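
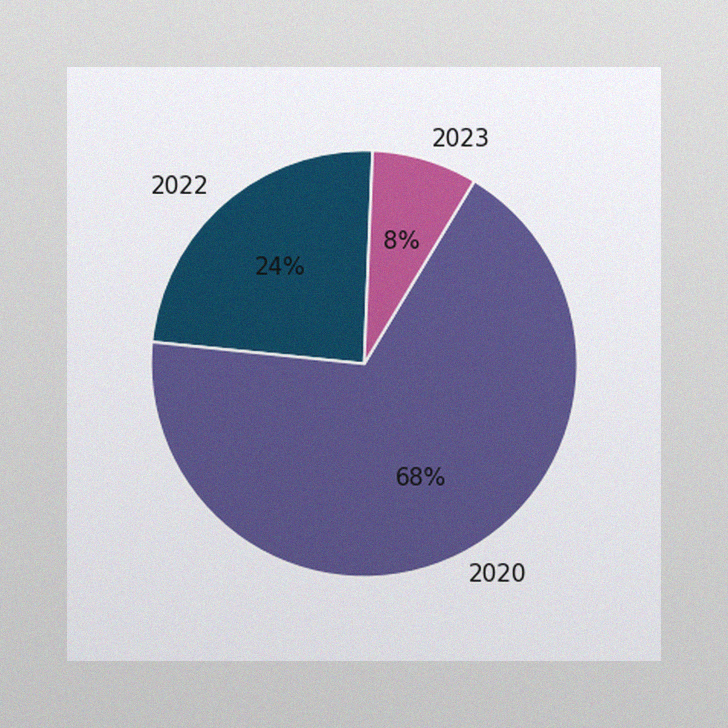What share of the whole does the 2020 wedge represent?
The image has some photo noise and uneven lighting. The 2020 slice takes up 68% of the pie.

68%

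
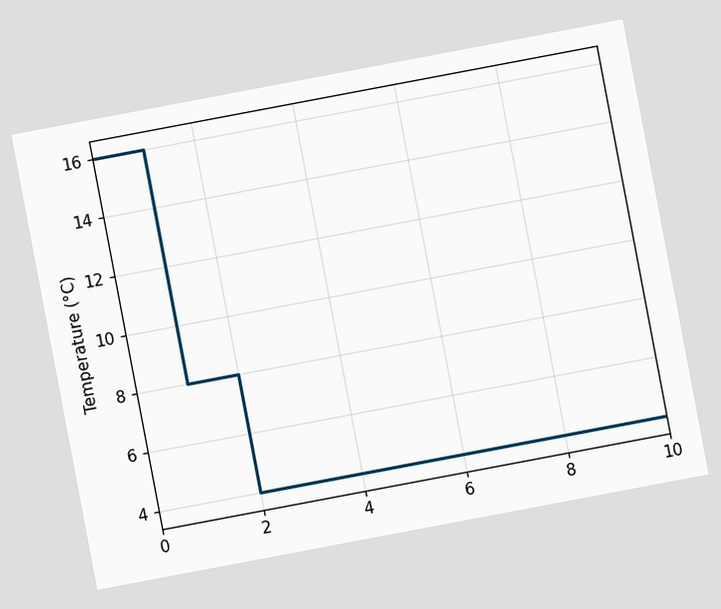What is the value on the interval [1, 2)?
8°C

The chart is tilted about 11° counter-clockwise. On [1, 2) the step sits at 8°C.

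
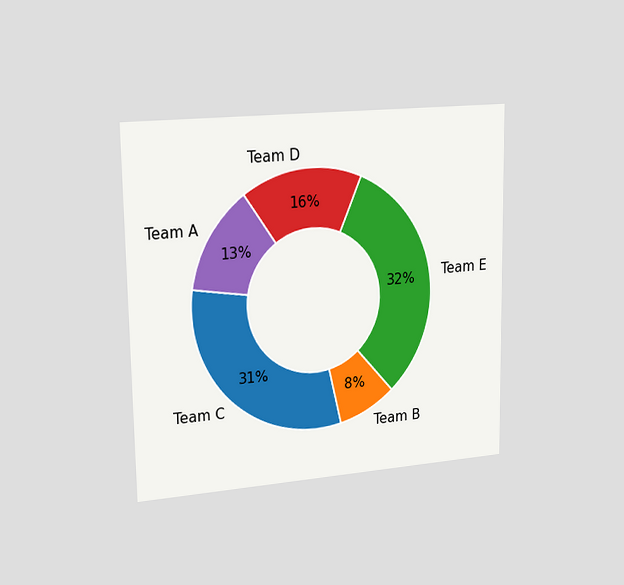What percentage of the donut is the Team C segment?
31%

The chart is viewed slightly from the left. The Team C segment takes up 31% of the ring.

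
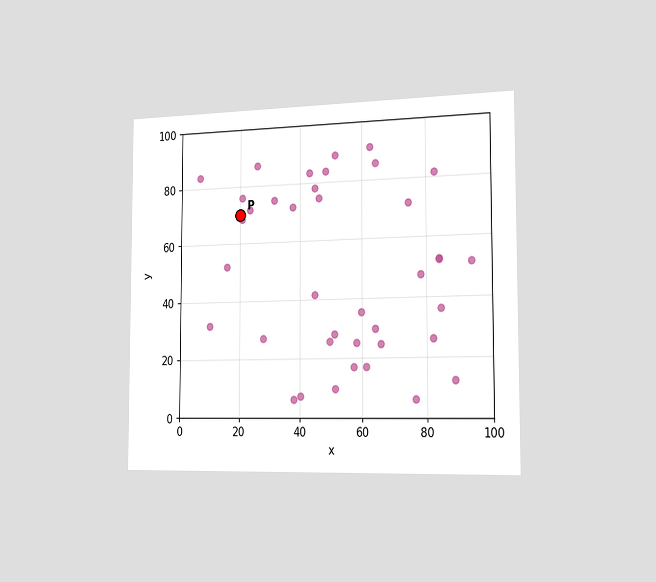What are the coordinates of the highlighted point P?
(20, 70)

The chart is viewed slightly from the right. Following the gridlines from P to each axis, P sits at (20, 70).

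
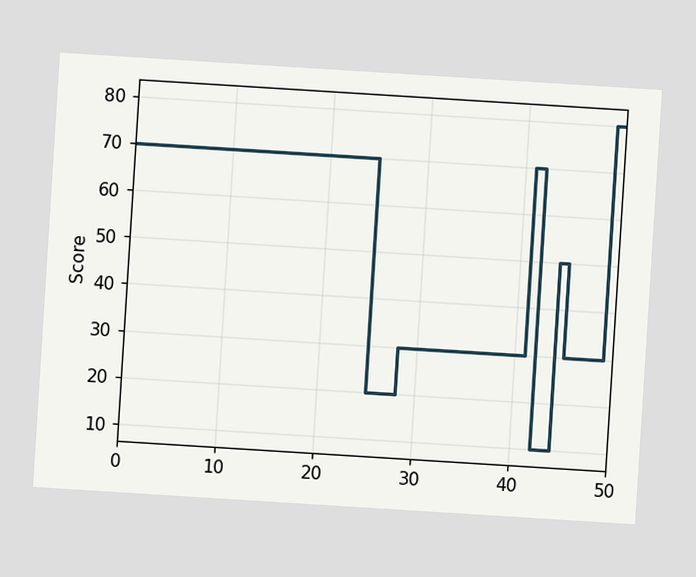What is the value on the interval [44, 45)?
The chart is tilted about 4° clockwise. On [44, 45) the step sits at 50.

50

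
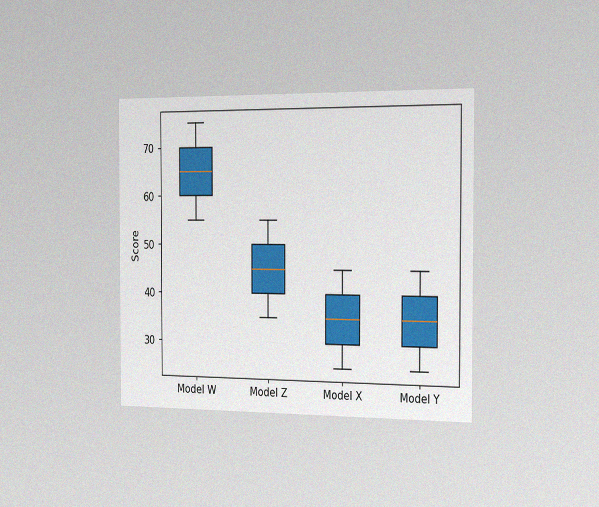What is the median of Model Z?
The chart is viewed slightly from the right, with some photo noise. The median line in the Model Z box sits at 45.

45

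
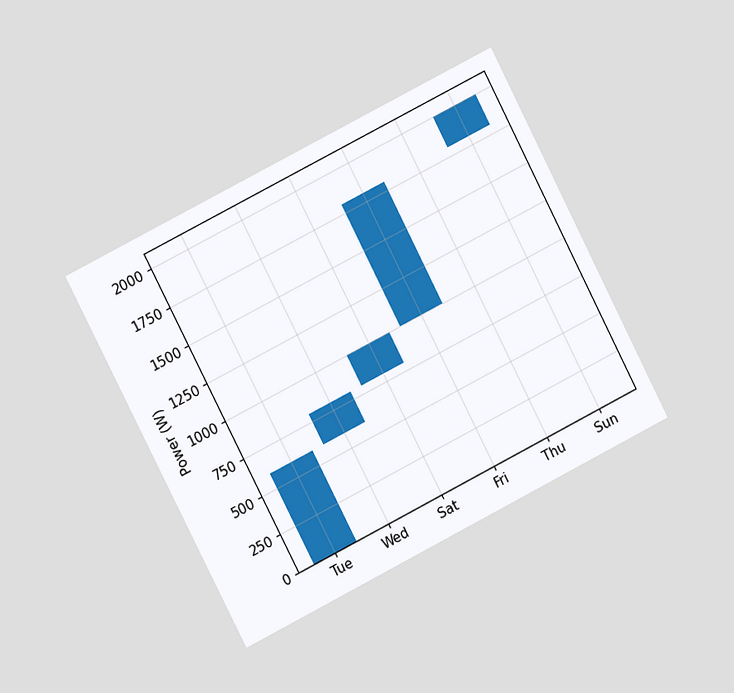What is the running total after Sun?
2000W

The chart is tilted about 27° counter-clockwise and viewed at a slight angle. After Sun the running total reaches 2000W.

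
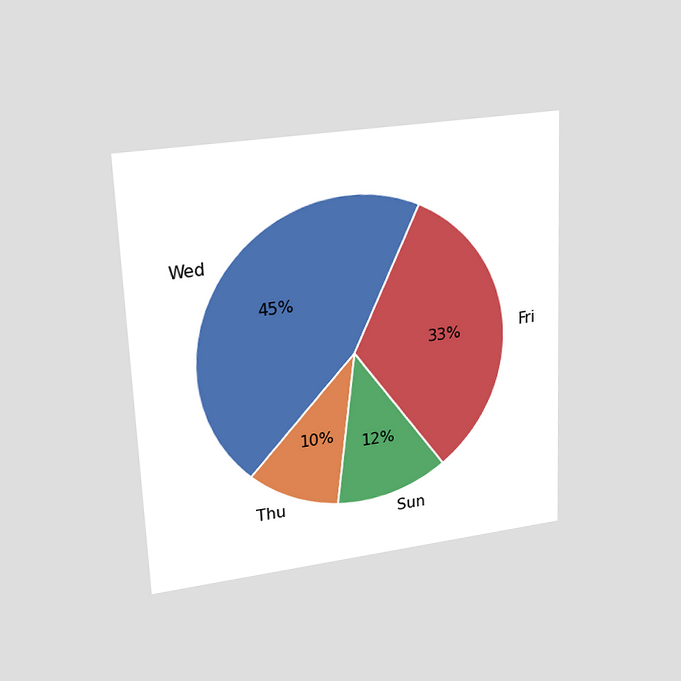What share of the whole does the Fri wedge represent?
33%

The chart is tilted about 2° counter-clockwise and viewed at a slight angle. The Fri slice takes up 33% of the pie.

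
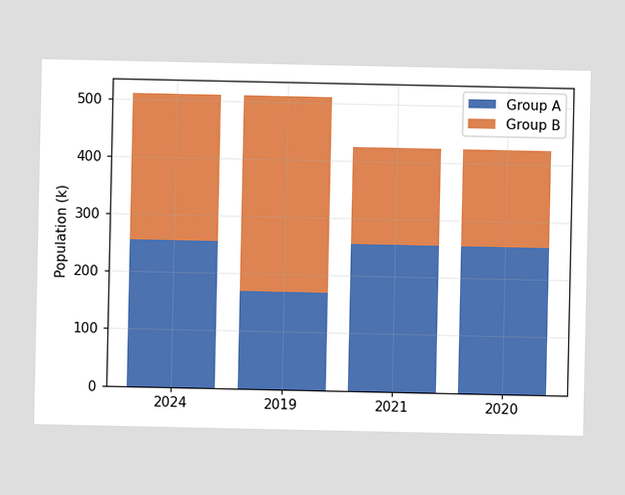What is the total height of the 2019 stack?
The 2019 stack's top reaches 510k on the y-axis.

510k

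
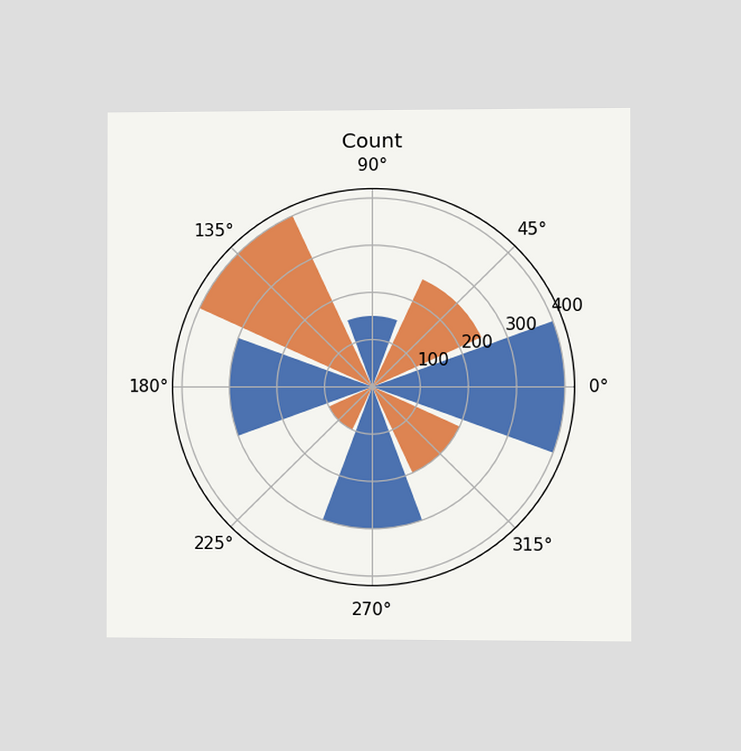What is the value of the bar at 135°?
400

The chart is viewed at a slight angle. The bar at 135° reaches 400 on the radial axis.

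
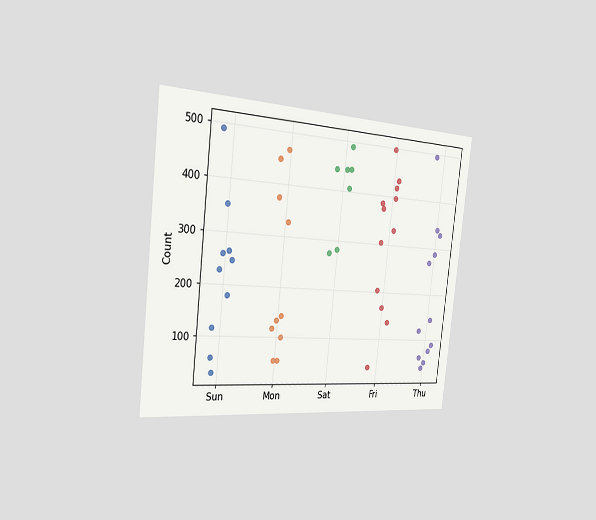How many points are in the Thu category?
12

The chart is tilted about 6° clockwise and viewed slightly from the left. Counting the markers in the Thu column gives 12.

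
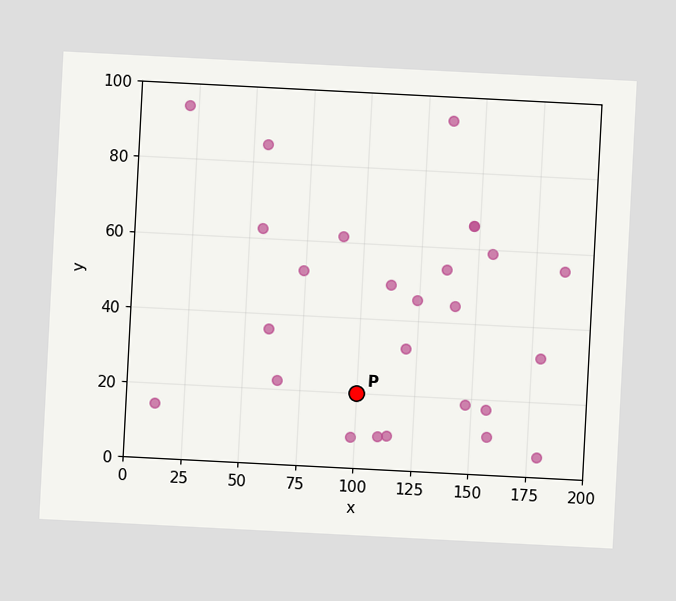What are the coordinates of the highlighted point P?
The chart is tilted about 3° clockwise. Following the gridlines from P to each axis, P sits at (100, 20).

(100, 20)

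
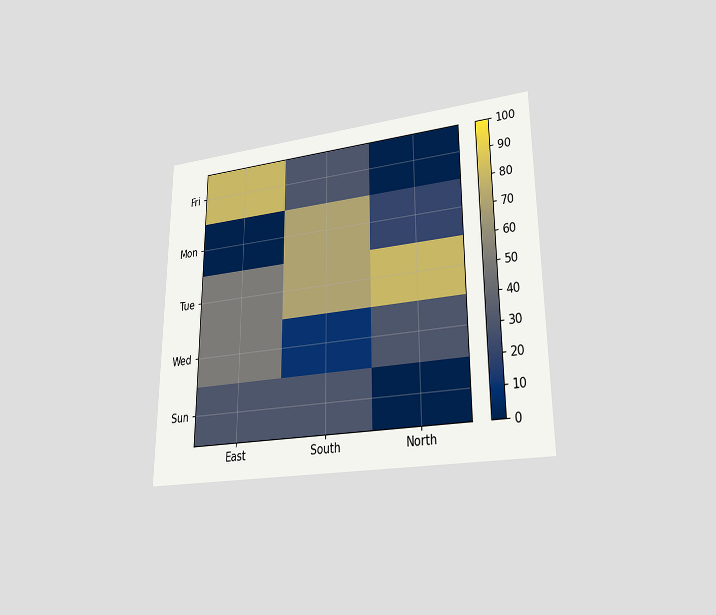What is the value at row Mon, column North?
20

The chart is viewed at a slight angle. Matching cell (Mon, North) against the colorbar gives 20.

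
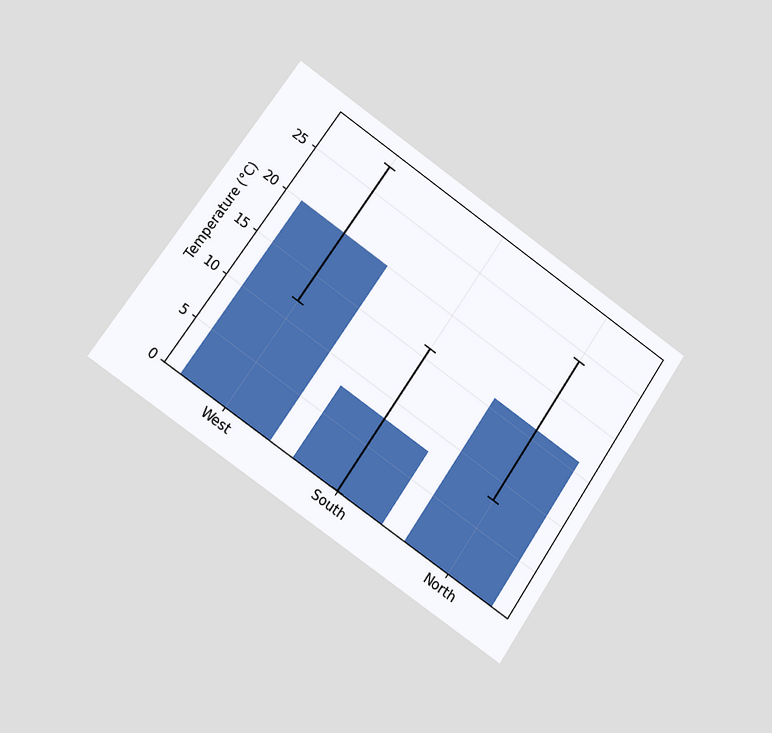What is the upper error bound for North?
The chart is tilted about 34° clockwise and viewed at a slight angle. The North bar's upper whisker reaches 24°C.

24°C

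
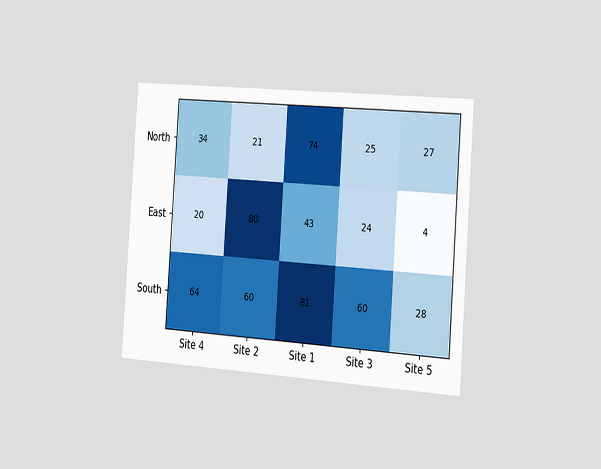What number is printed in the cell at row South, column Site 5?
The chart is tilted about 4° clockwise and viewed slightly from the right. The (South, Site 5) cell reads 28.

28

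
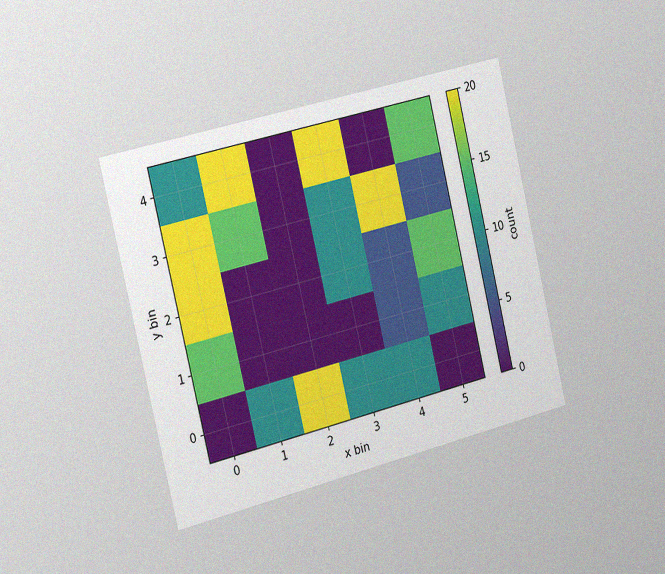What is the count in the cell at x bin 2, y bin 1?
The chart is tilted about 14° counter-clockwise and viewed slightly from the left, with some photo noise. Matching the cell (2, 1) against the colorbar gives 0.

0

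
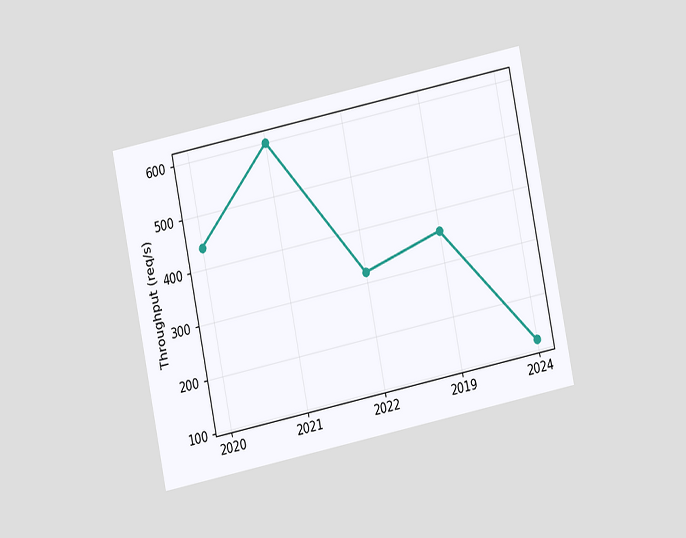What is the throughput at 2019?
360req/s

The chart is tilted about 12° counter-clockwise and viewed at a slight angle. At 2019, the line is at 360req/s.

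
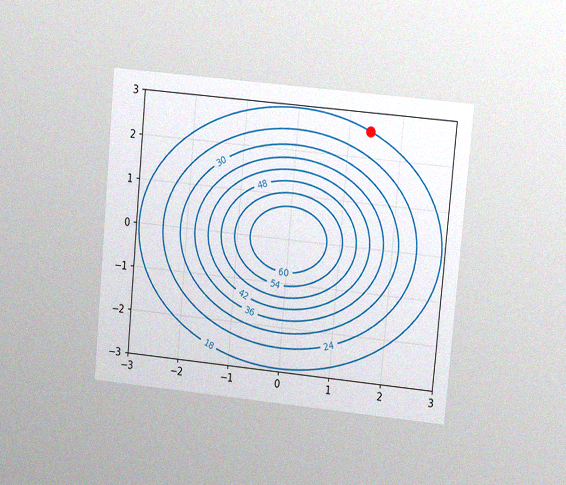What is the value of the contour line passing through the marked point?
The chart is tilted about 5° clockwise and viewed at a slight angle, with some photo noise. The marked point sits on the contour labelled 18.

18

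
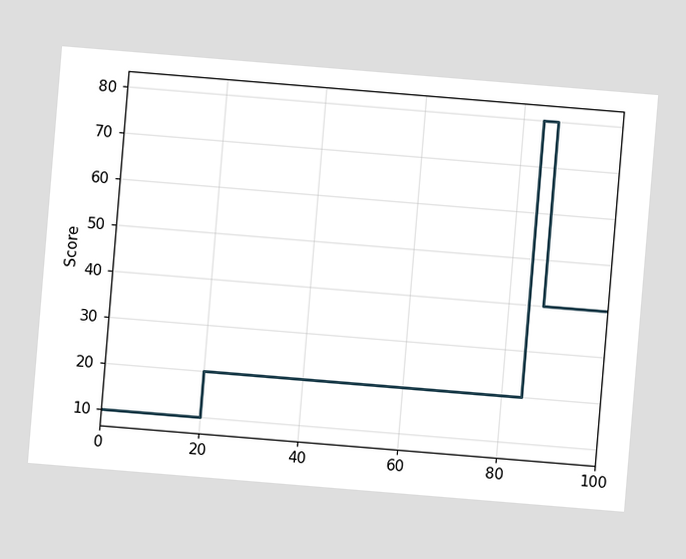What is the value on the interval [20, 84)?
20

The chart is tilted about 5° clockwise. On [20, 84) the step sits at 20.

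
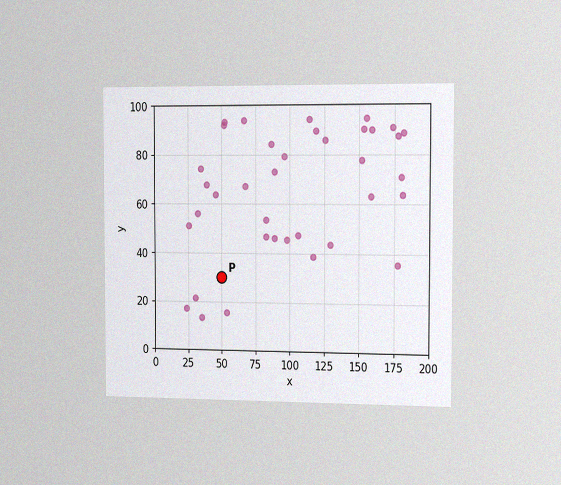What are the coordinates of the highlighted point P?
(50, 30)

The chart is viewed slightly from the right, with some photo noise. Following the gridlines from P to each axis, P sits at (50, 30).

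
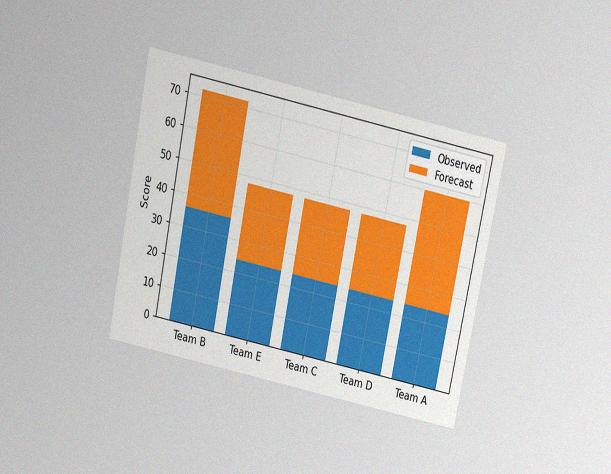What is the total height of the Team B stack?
72

The chart is tilted about 12° clockwise and viewed slightly from above, with some photo noise. The Team B stack's top reaches 72 on the y-axis.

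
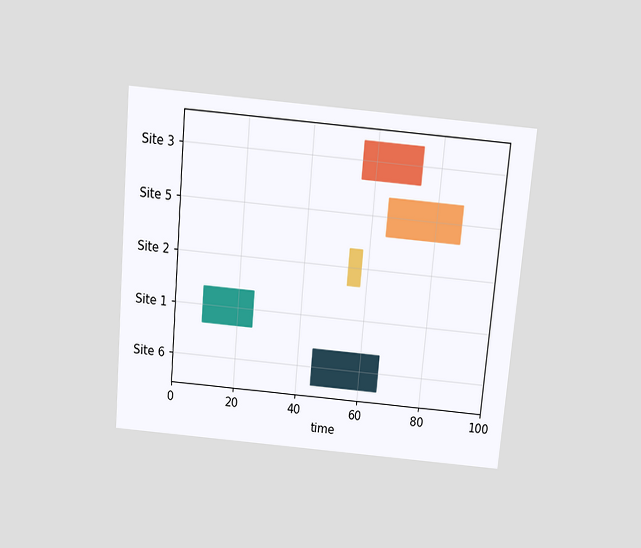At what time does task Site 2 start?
The chart is tilted about 5° clockwise and viewed slightly from above. The Site 2 bar begins at t=54.

54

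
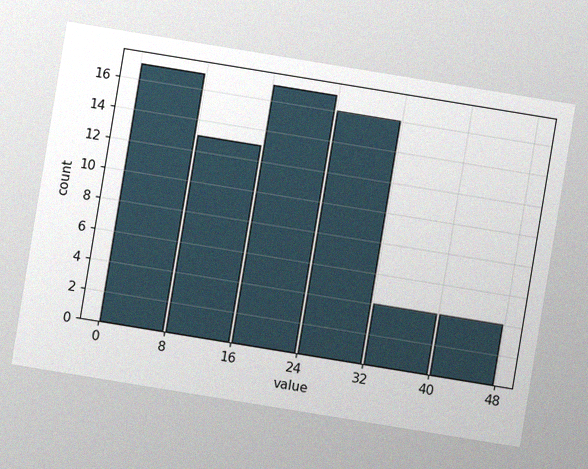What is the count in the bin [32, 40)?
The chart is tilted about 9° clockwise, with some photo noise. The [32, 40) bin has height 4.

4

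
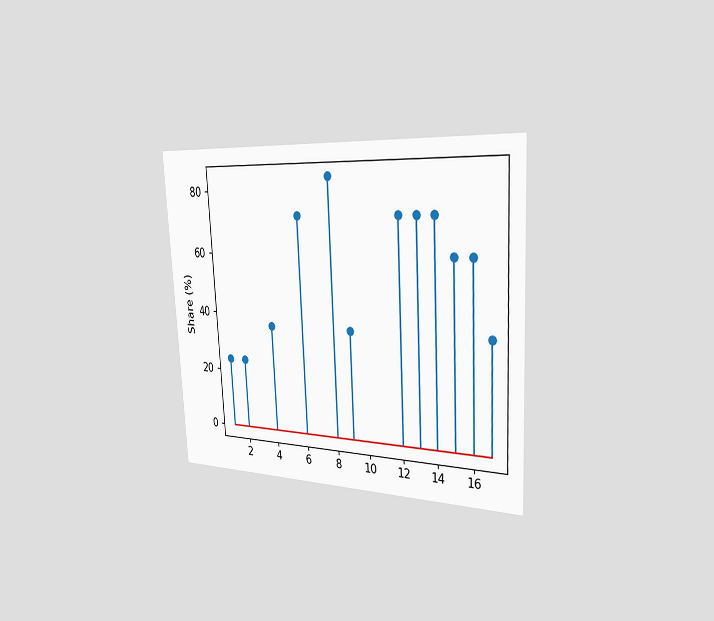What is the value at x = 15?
60%

The chart is tilted about 3° counter-clockwise and viewed slightly from the right. The stem at x=15 reaches 60%.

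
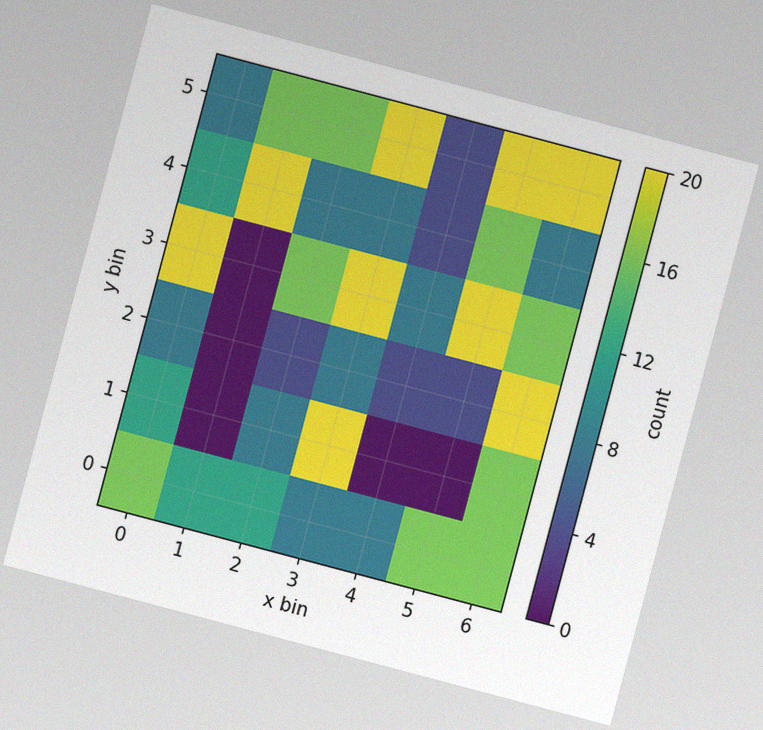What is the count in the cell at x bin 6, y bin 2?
The chart is tilted about 15° clockwise, with some photo noise. Matching the cell (6, 2) against the colorbar gives 20.

20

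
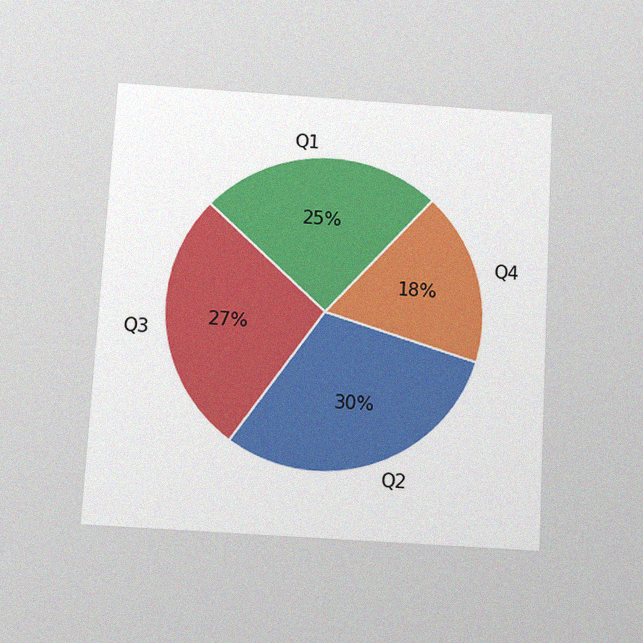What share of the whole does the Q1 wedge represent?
The chart is tilted about 3° clockwise and viewed slightly from below, with some photo noise. The Q1 slice takes up 25% of the pie.

25%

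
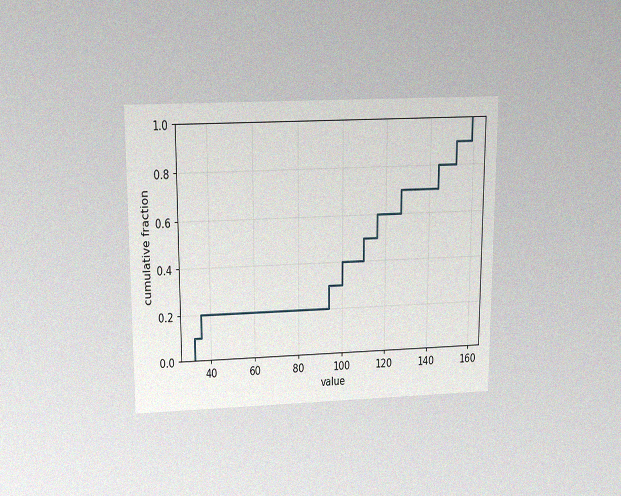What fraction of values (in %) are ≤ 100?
40%

The chart is viewed slightly from above, with some photo noise. At x=100 the ECDF step is at 40%.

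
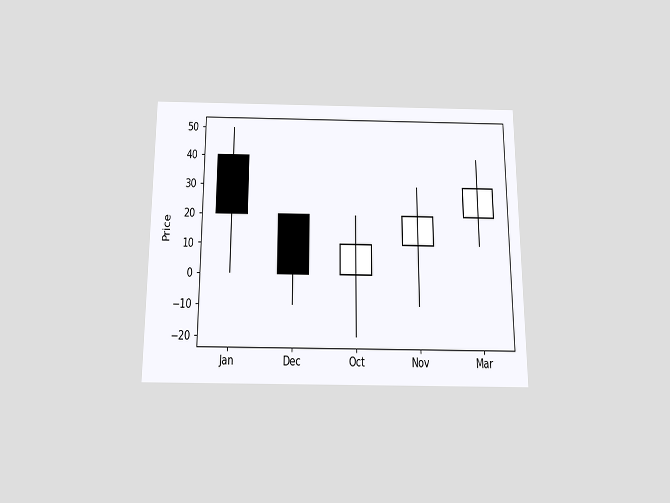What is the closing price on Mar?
30

The chart is viewed slightly from below. The Mar candle closes at 30.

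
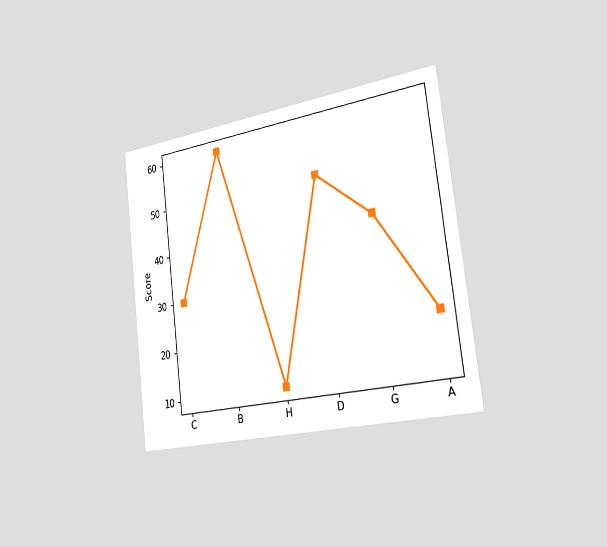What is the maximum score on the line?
60

The chart is tilted about 7° counter-clockwise and viewed slightly from the right. The highest point is at B, and reading across to the y-axis gives 60.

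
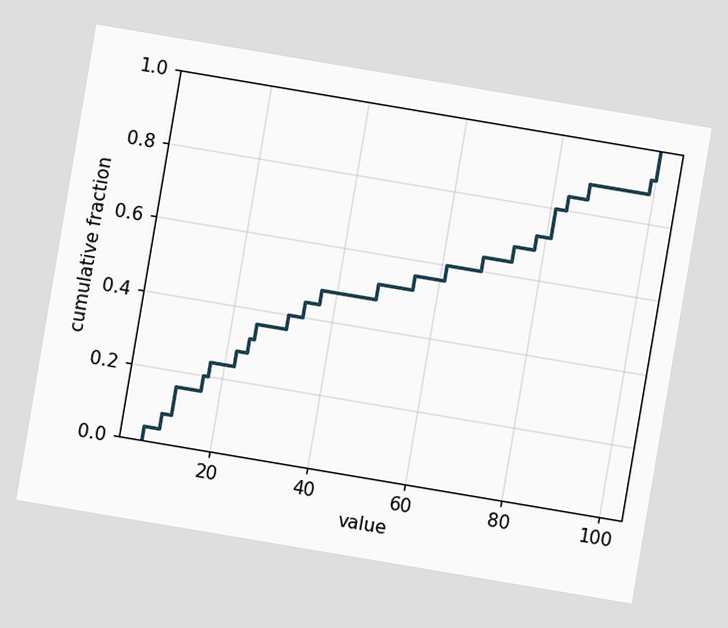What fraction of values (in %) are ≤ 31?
40%

The chart is tilted about 10° clockwise. At x=31 the ECDF step is at 40%.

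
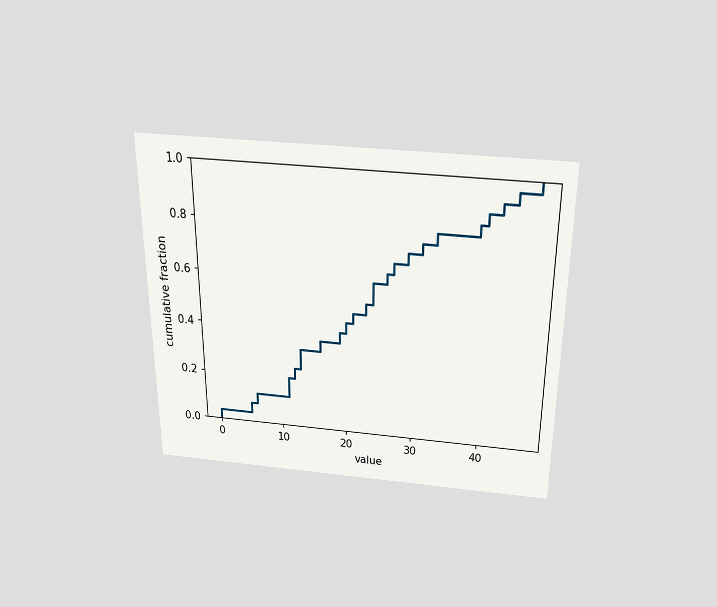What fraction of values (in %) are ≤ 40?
88%

The chart is viewed slightly from above. At x=40 the ECDF step is at 88%.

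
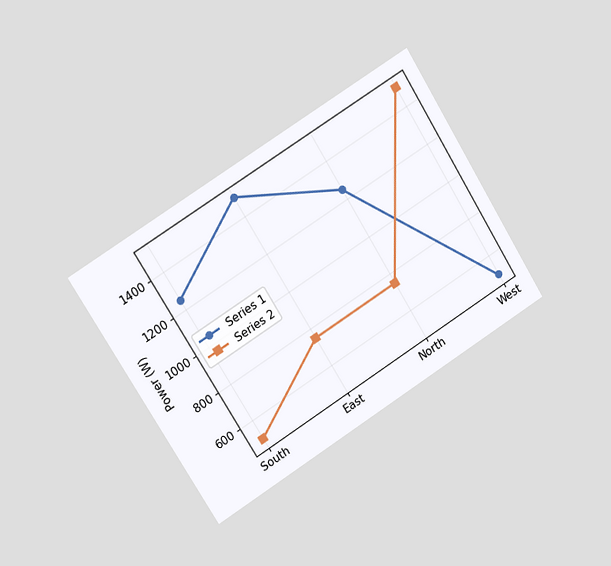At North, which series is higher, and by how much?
The chart is tilted about 32° counter-clockwise and viewed slightly from the left. At North, Series 1 sits above the other line by 500W.

Series 1, by 500W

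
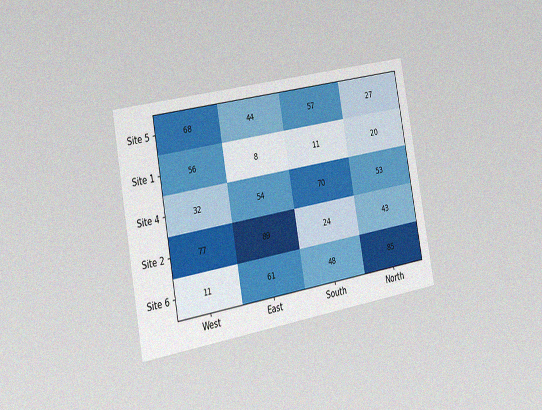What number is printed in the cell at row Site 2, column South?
24

The chart is tilted about 10° counter-clockwise and viewed slightly from the left, with some photo noise. The (Site 2, South) cell reads 24.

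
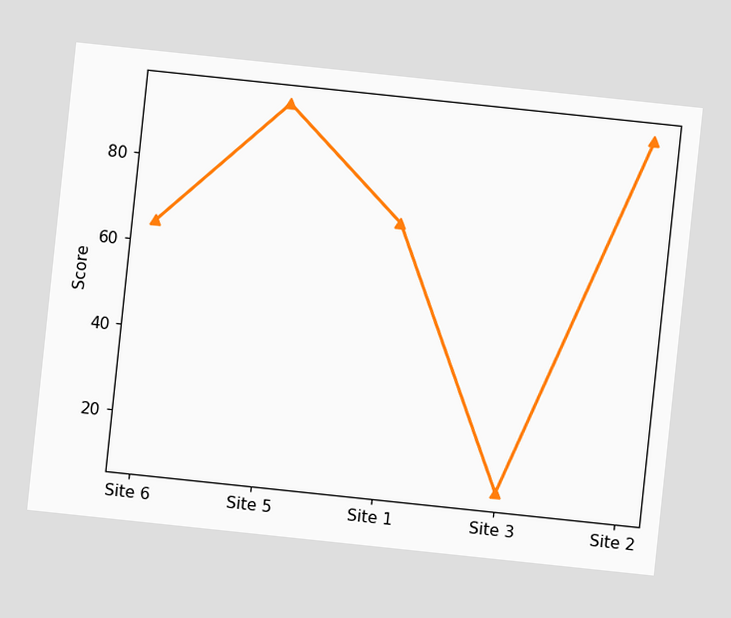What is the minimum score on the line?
10

The chart is tilted about 6° clockwise. The lowest point is at Site 3, and reading across to the y-axis gives 10.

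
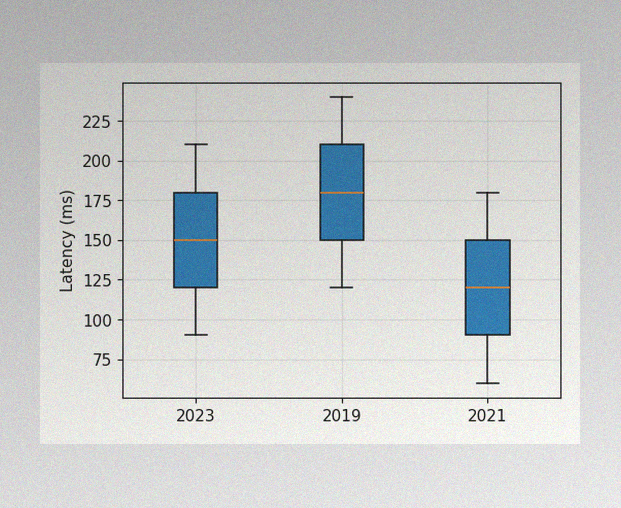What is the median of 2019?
The image has some photo noise and uneven lighting. The median line in the 2019 box sits at 180ms.

180ms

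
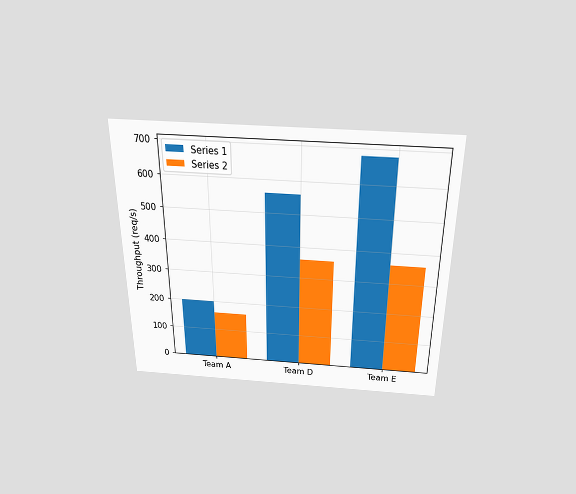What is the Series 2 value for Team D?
360req/s

The chart is viewed slightly from above. The Series 2 bar at Team D reaches 360req/s on the y-axis.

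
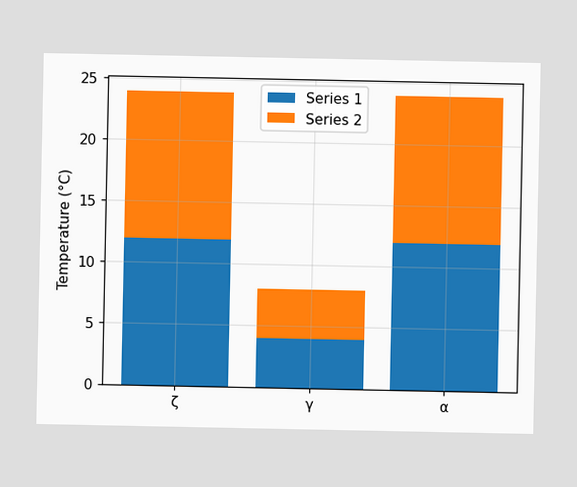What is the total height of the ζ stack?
The ζ stack's top reaches 24°C on the y-axis.

24°C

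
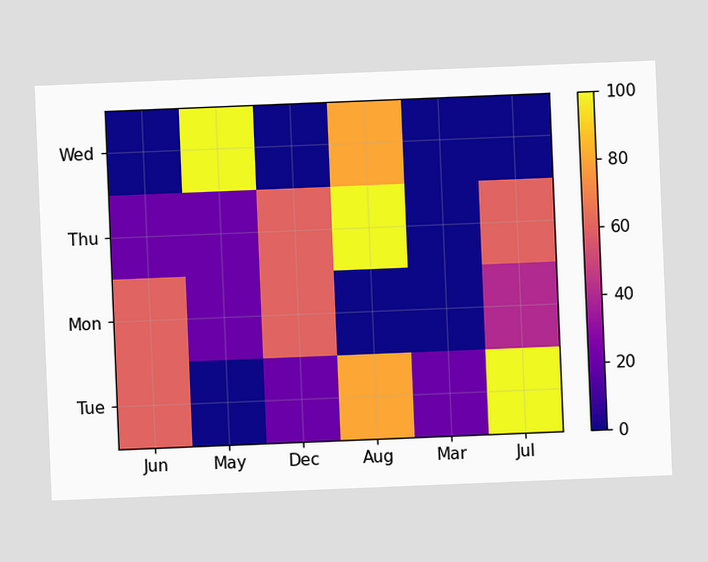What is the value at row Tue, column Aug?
80

The chart is tilted about 2° counter-clockwise. Matching cell (Tue, Aug) against the colorbar gives 80.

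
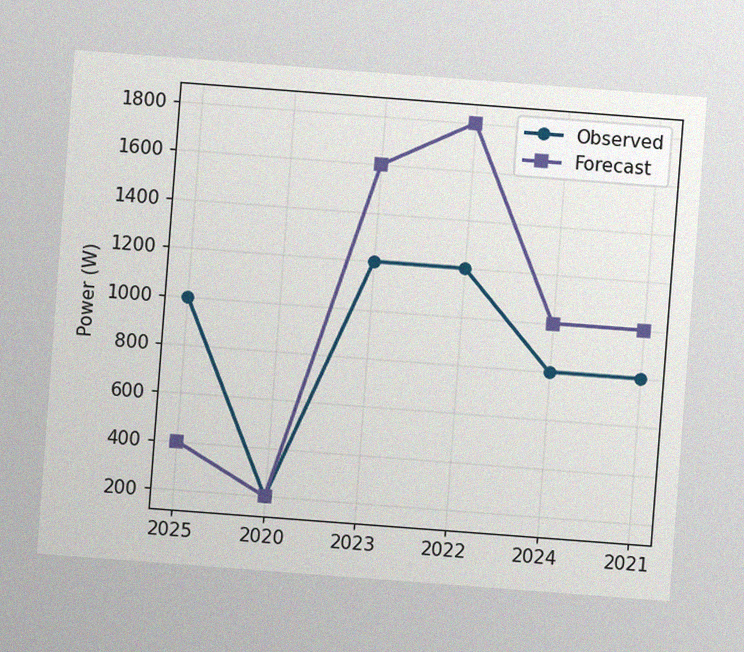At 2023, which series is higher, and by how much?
Forecast, by 400W

The chart is tilted about 4° clockwise, with some photo noise. At 2023, Forecast sits above the other line by 400W.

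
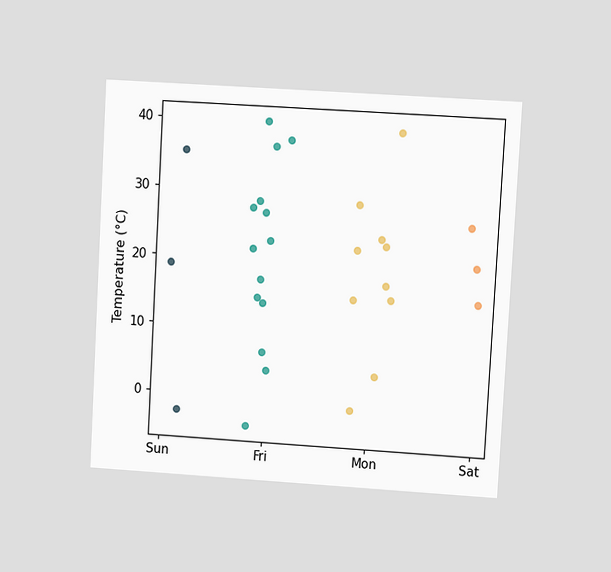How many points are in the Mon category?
10

The chart is tilted about 3° clockwise and viewed at a slight angle. Counting the markers in the Mon column gives 10.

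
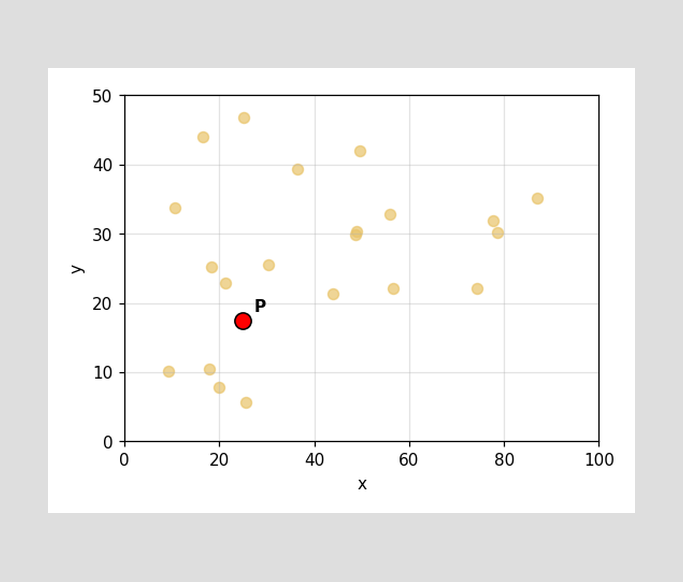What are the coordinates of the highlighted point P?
(25, 17.5)

Following the gridlines from P to each axis, P sits at (25, 17.5).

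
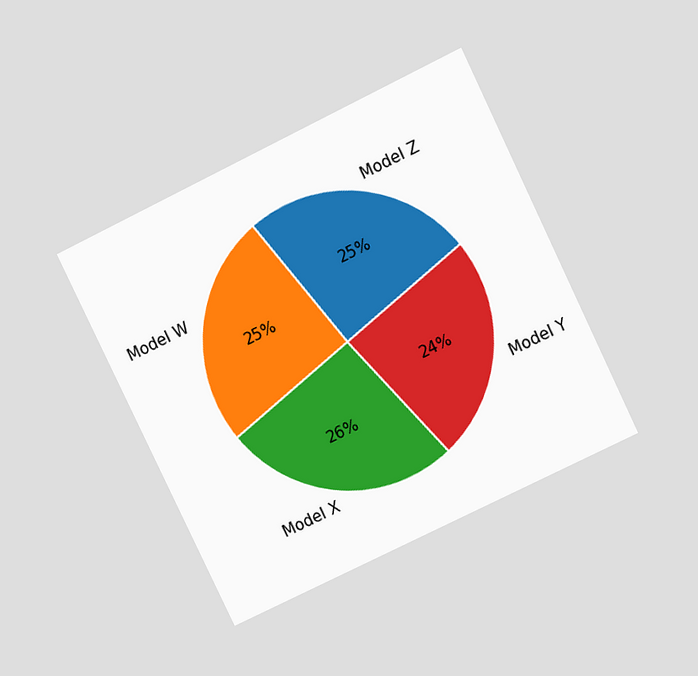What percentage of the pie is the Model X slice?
The chart is tilted about 26° counter-clockwise and viewed at a slight angle. The Model X slice takes up 26% of the pie.

26%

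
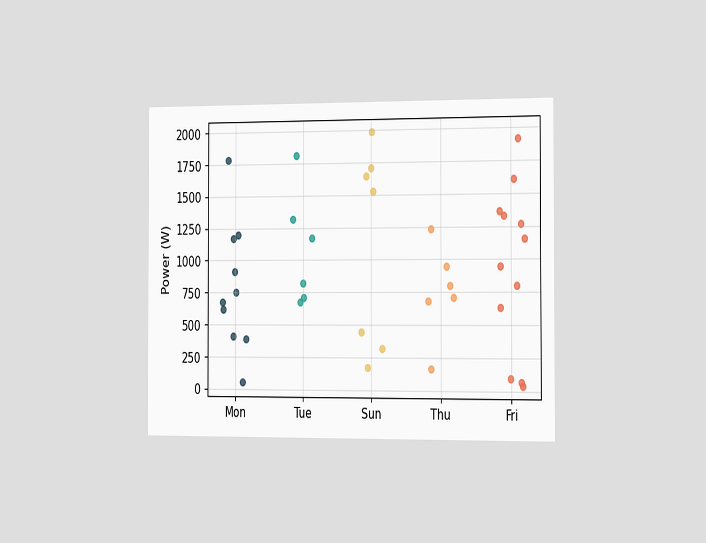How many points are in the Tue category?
6

The chart is viewed slightly from the right. Counting the markers in the Tue column gives 6.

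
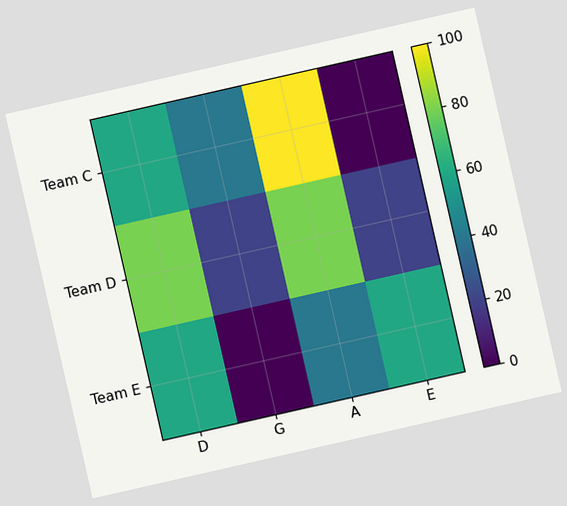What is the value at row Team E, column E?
The chart is tilted about 13° counter-clockwise. Matching cell (Team E, E) against the colorbar gives 60.

60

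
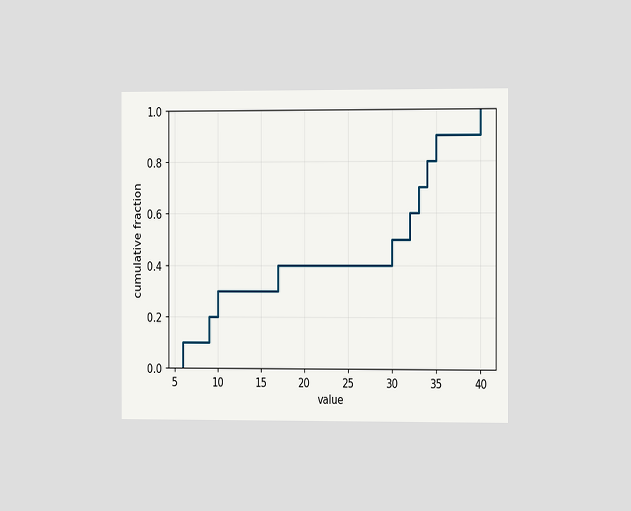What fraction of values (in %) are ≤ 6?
10%

The chart is viewed slightly from the right. At x=6 the ECDF step is at 10%.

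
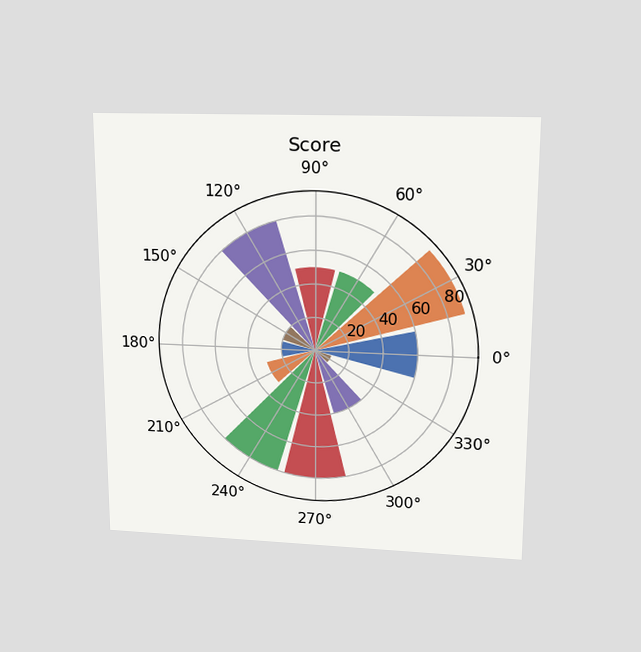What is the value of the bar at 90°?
The chart is viewed slightly from above. The bar at 90° reaches 50 on the radial axis.

50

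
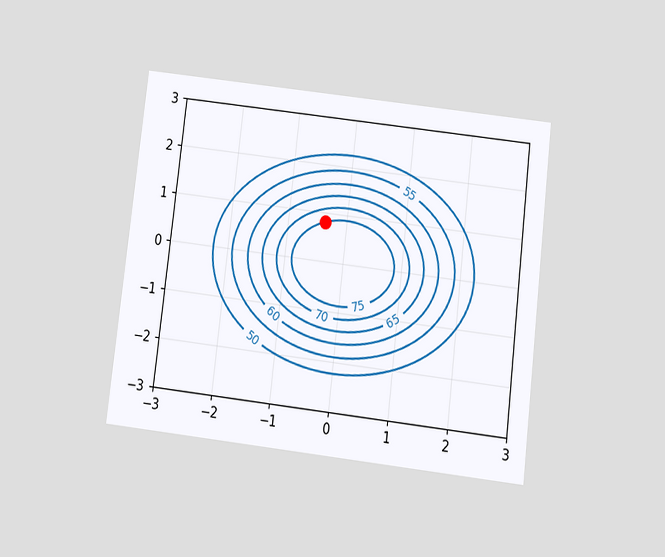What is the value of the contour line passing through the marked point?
75

The chart is tilted about 7° clockwise and viewed slightly from below. The marked point sits on the contour labelled 75.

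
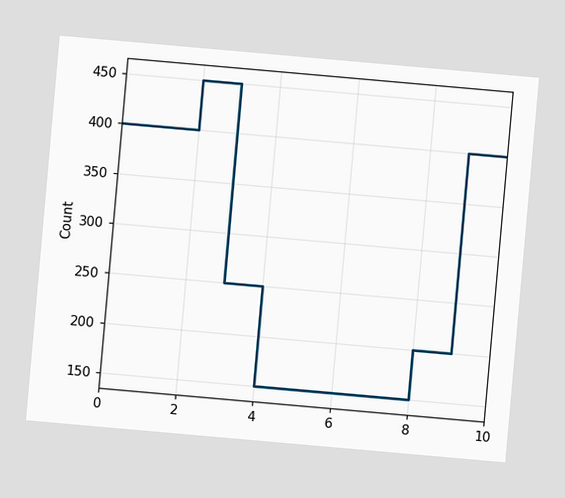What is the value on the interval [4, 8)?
The chart is tilted about 5° clockwise. On [4, 8) the step sits at 150.

150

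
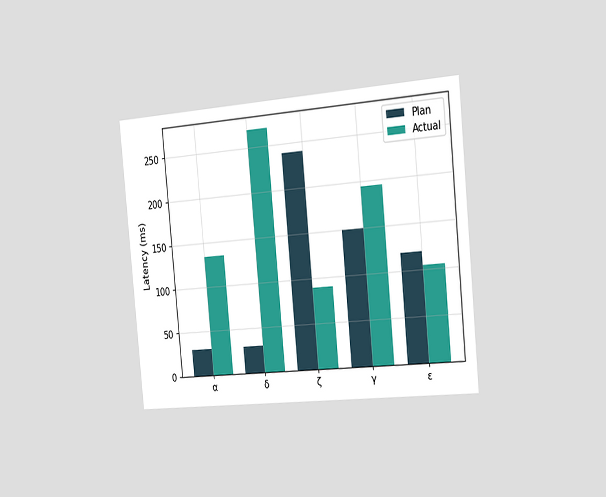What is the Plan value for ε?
The chart is tilted about 5° counter-clockwise and viewed slightly from the right. The Plan bar at ε reaches 120ms on the y-axis.

120ms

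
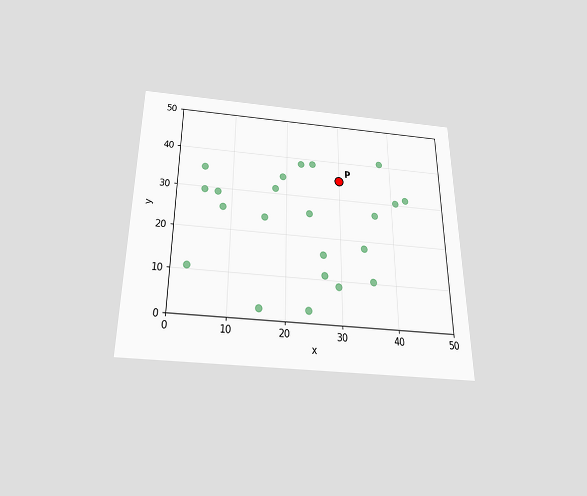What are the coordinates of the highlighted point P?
The chart is viewed slightly from below. Following the gridlines from P to each axis, P sits at (30, 35).

(30, 35)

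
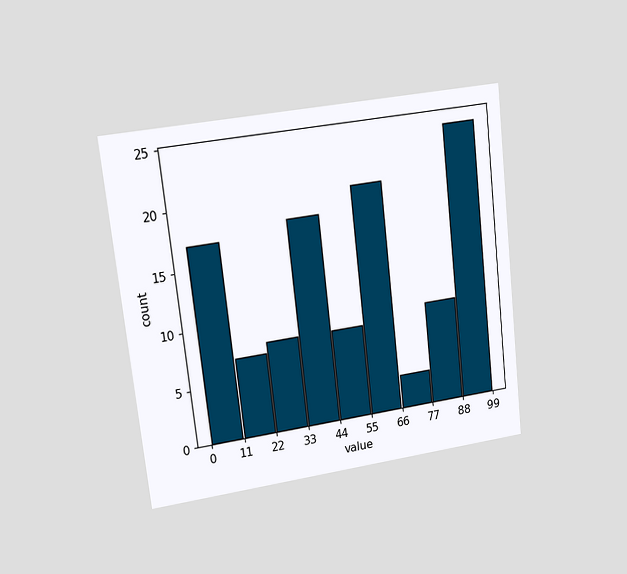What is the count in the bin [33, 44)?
18

The chart is tilted about 6° counter-clockwise and viewed at a slight angle. The [33, 44) bin has height 18.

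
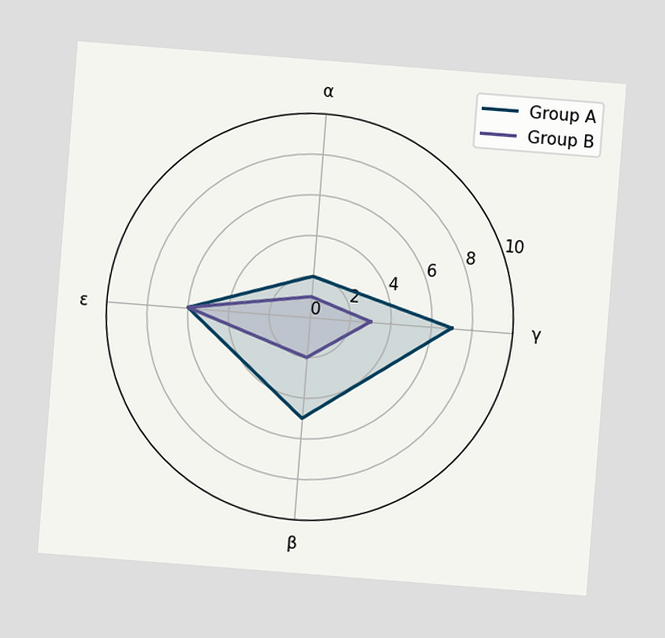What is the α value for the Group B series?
The chart is tilted about 4° clockwise. On the α axis, Group B reaches 1.

1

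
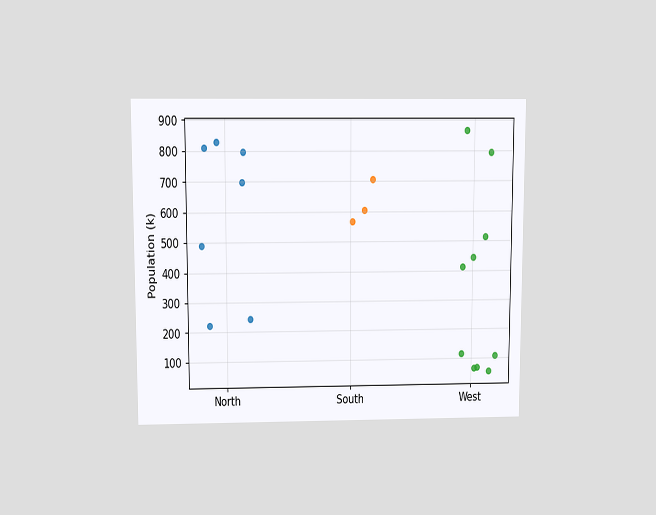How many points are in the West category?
The chart is viewed slightly from above. Counting the markers in the West column gives 10.

10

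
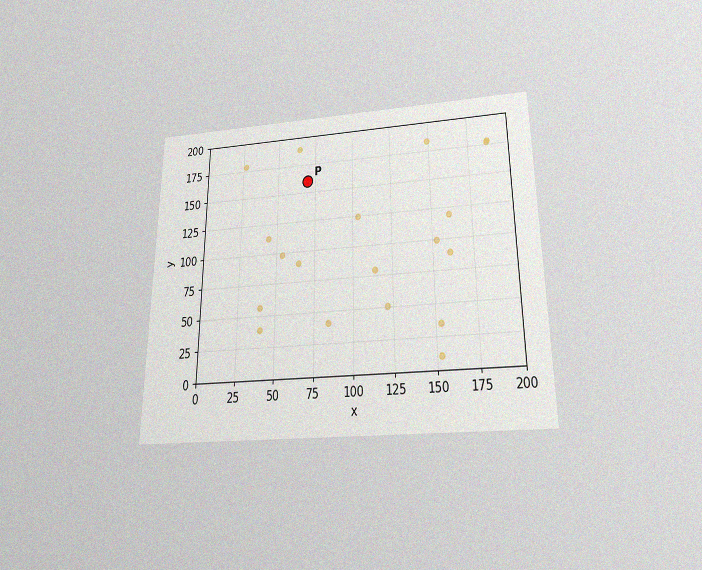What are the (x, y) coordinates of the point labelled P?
The chart is viewed slightly from below, with some photo noise. Following the gridlines from P to each axis, P sits at (70, 160).

(70, 160)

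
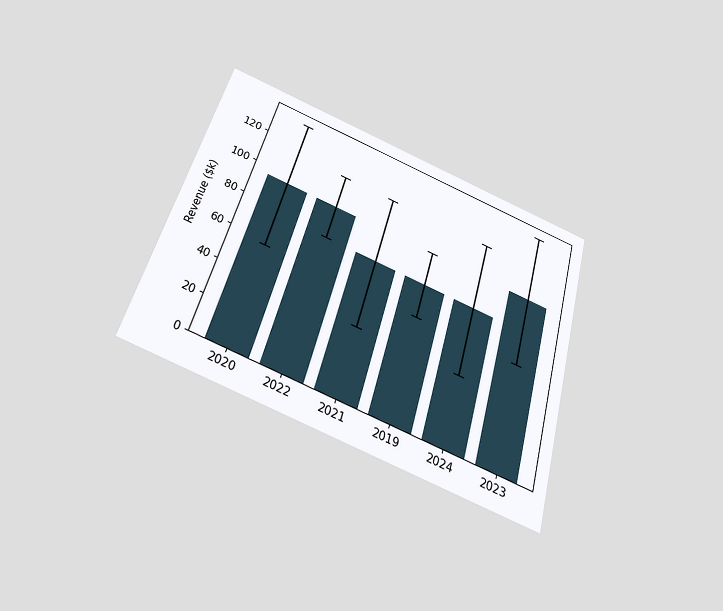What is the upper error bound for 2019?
The chart is tilted about 16° clockwise and viewed slightly from below. The 2019 bar's upper whisker reaches $95k.

$95k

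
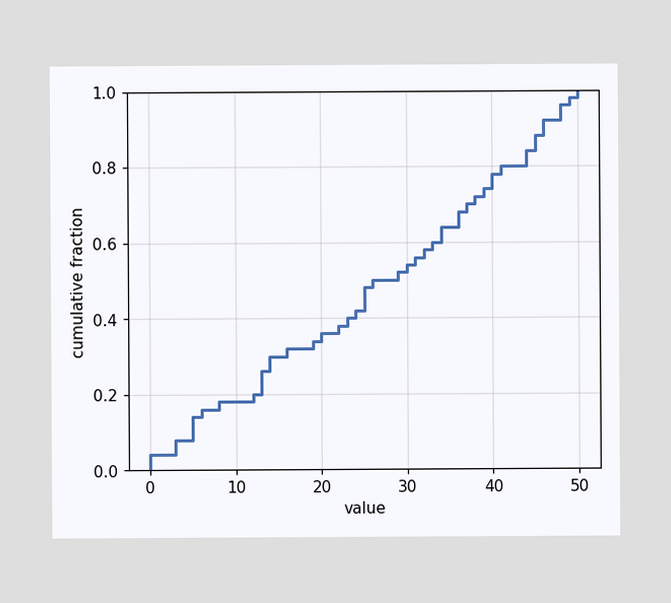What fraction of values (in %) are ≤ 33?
At x=33 the ECDF step is at 60%.

60%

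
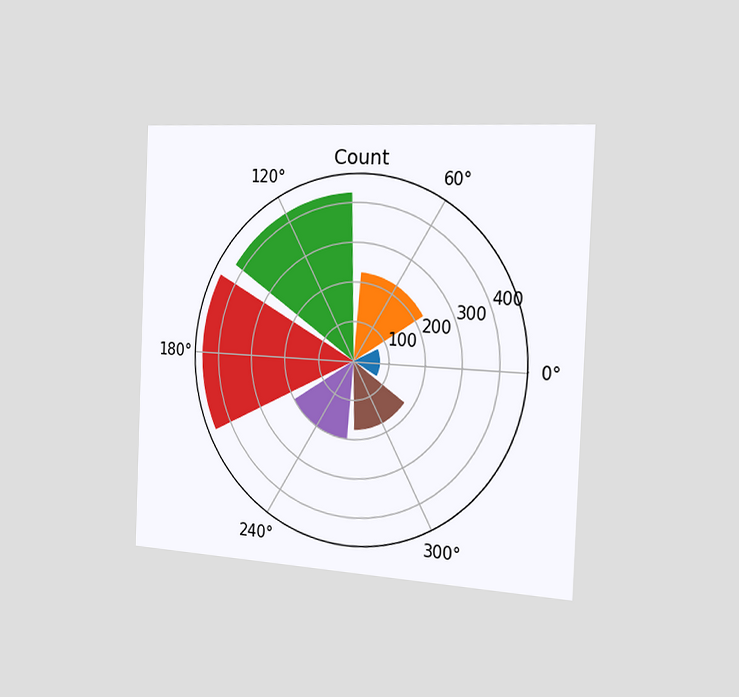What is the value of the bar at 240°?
The chart is tilted about 2° clockwise and viewed slightly from the right. The bar at 240° reaches 200 on the radial axis.

200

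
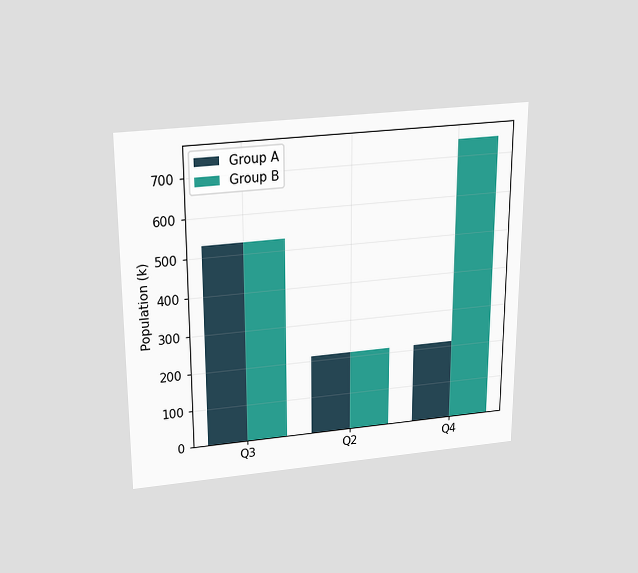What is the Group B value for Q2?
212k

The chart is viewed slightly from above. The Group B bar at Q2 reaches 212k on the y-axis.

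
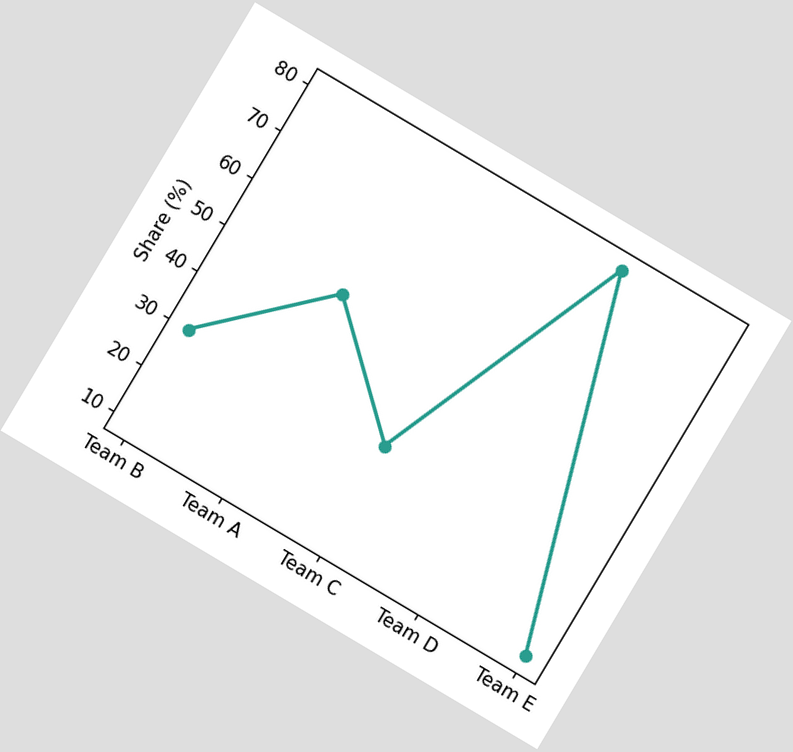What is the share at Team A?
50%

The chart is tilted about 31° clockwise. At Team A, the line is at 50%.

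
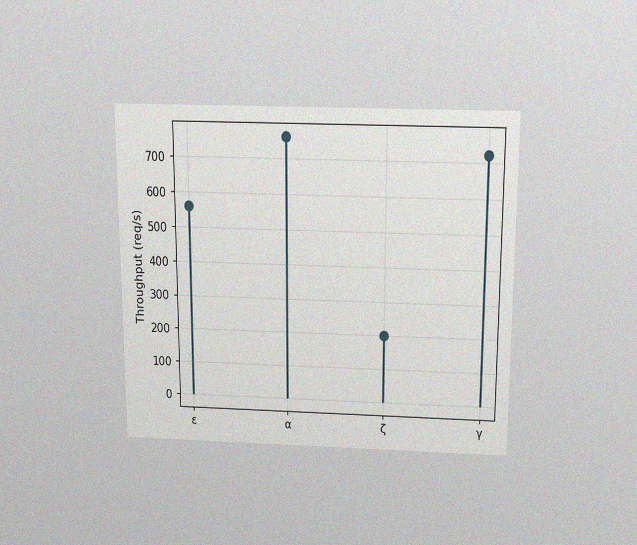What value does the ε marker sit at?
The chart is viewed slightly from above, with some photo noise. The ε marker sits at 560req/s.

560req/s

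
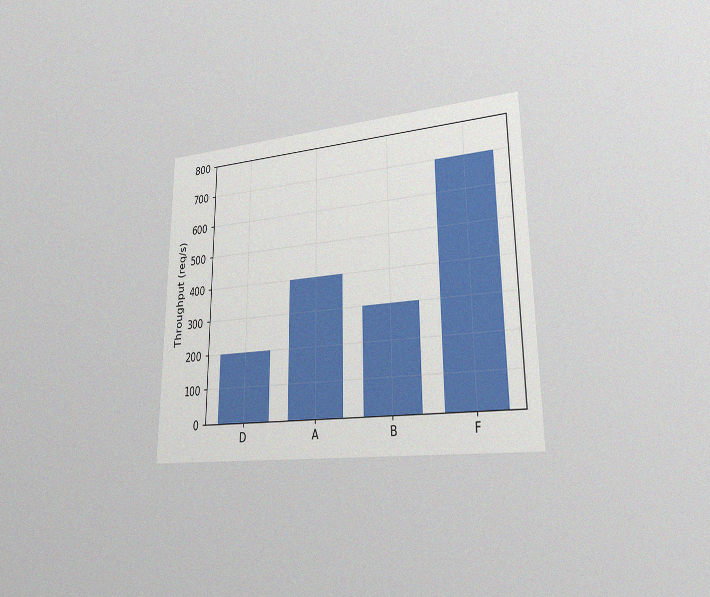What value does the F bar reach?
700req/s

The chart is viewed slightly from the right, with some photo noise. Reading along the chart's y-axis, the F bar reaches 700req/s.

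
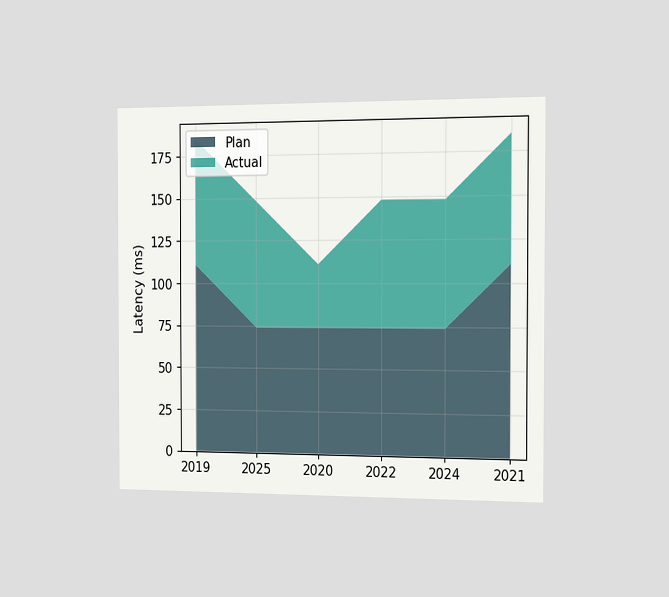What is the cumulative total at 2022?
148ms

The chart is viewed slightly from the right. The stacked total at 2022 reaches 148ms.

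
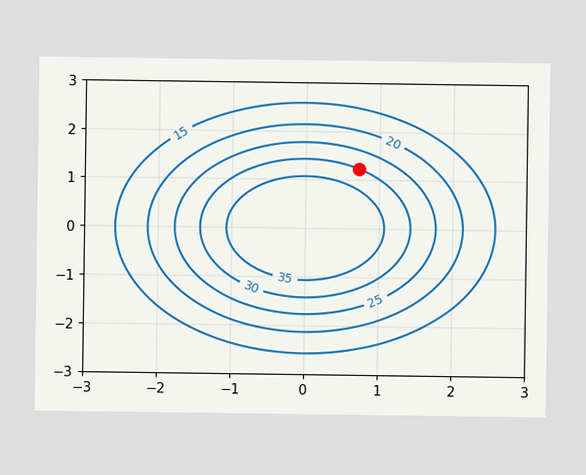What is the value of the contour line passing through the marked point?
The marked point sits on the contour labelled 30.

30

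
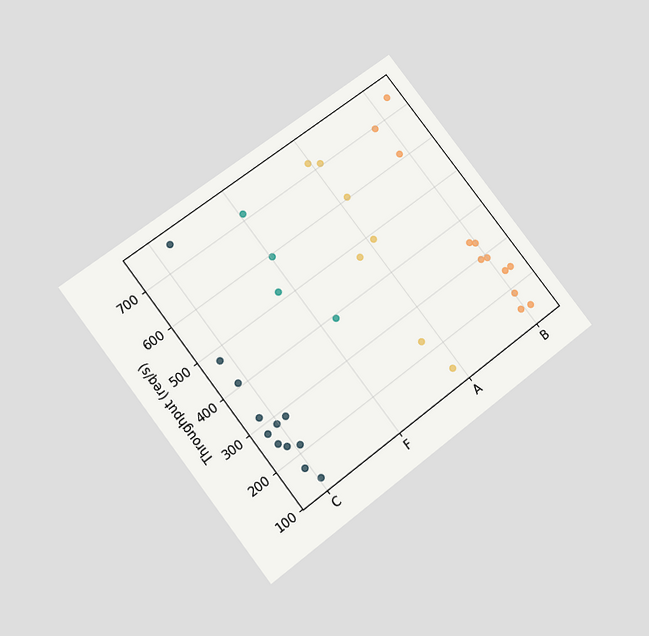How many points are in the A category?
The chart is tilted about 37° counter-clockwise and viewed at a slight angle. Counting the markers in the A column gives 7.

7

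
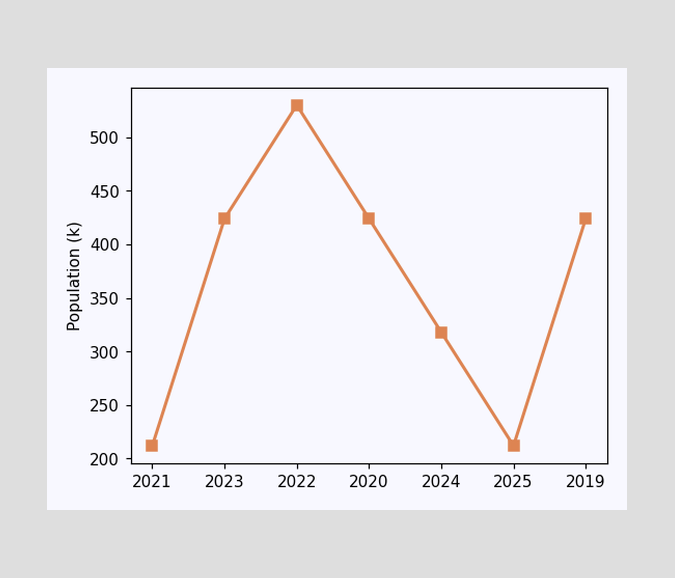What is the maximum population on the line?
530k

The highest point is at 2022, and reading across to the y-axis gives 530k.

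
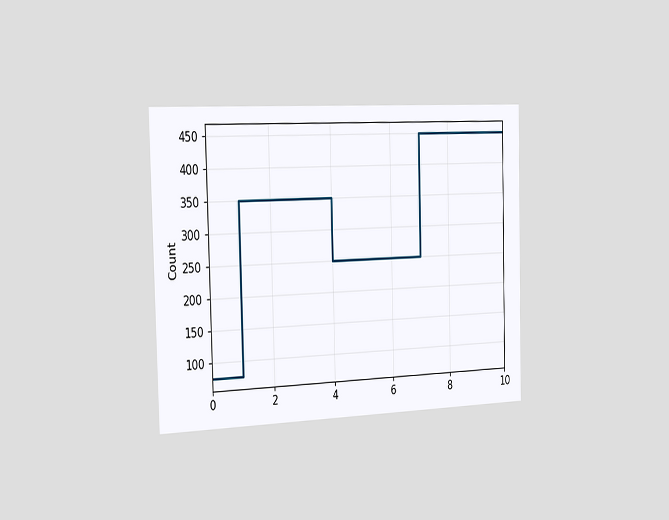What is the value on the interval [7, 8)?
The chart is viewed slightly from the left. On [7, 8) the step sits at 450.

450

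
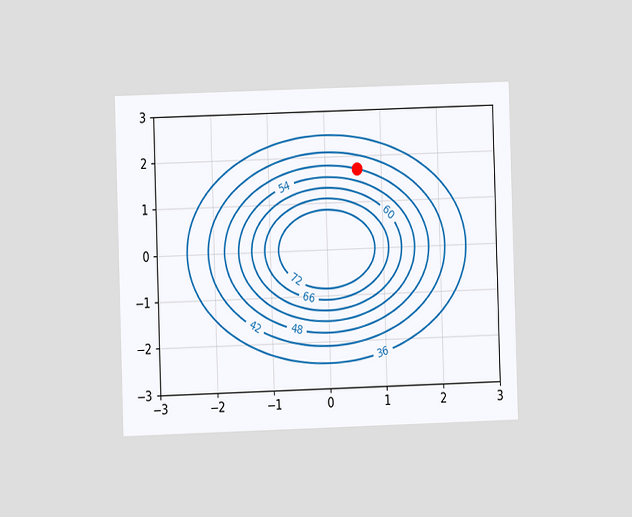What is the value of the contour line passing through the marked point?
The chart is viewed at a slight angle. The marked point sits on the contour labelled 48.

48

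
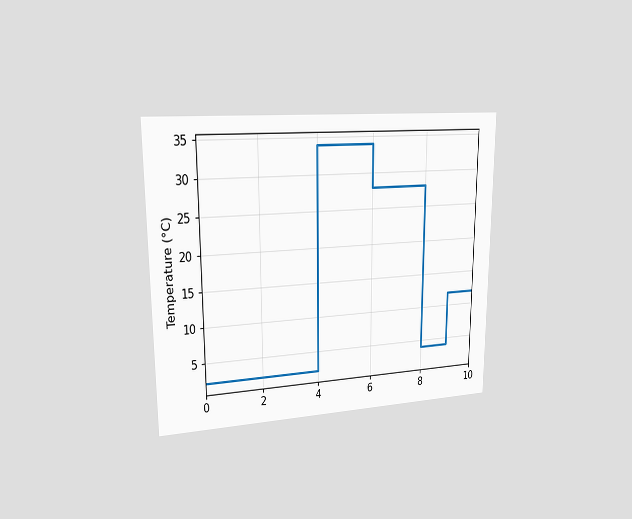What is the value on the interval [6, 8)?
The chart is viewed slightly from the left. On [6, 8) the step sits at 28°C.

28°C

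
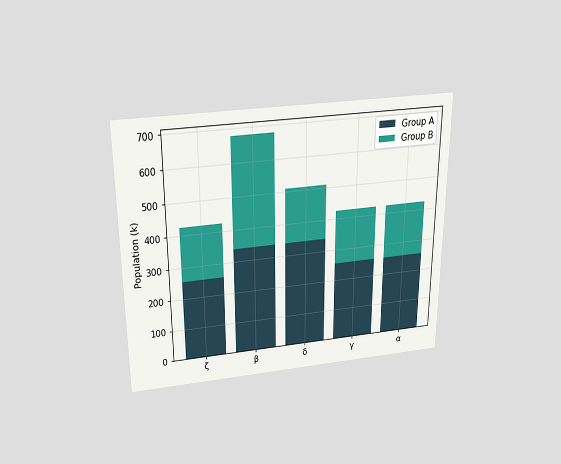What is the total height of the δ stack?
The chart is viewed slightly from above. The δ stack's top reaches 510k on the y-axis.

510k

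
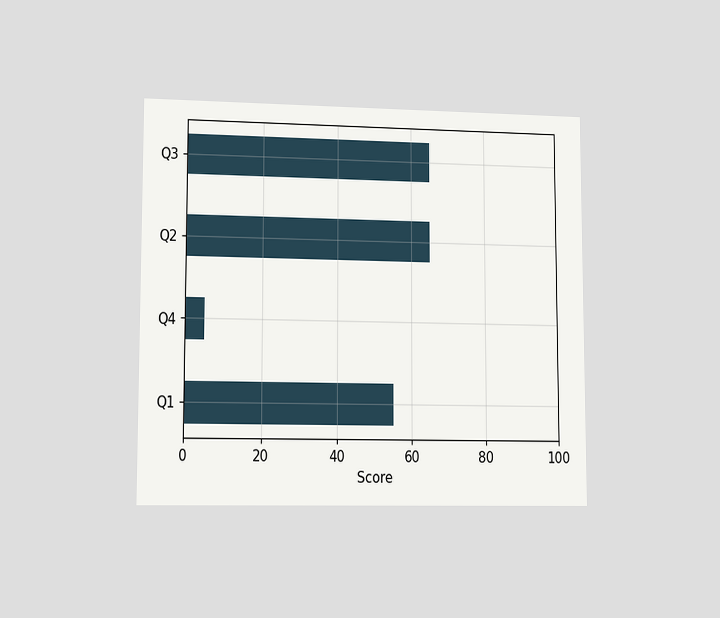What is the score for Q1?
The chart is viewed at a slight angle. Reading along the chart's x-axis, the Q1 bar reaches 55.

55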